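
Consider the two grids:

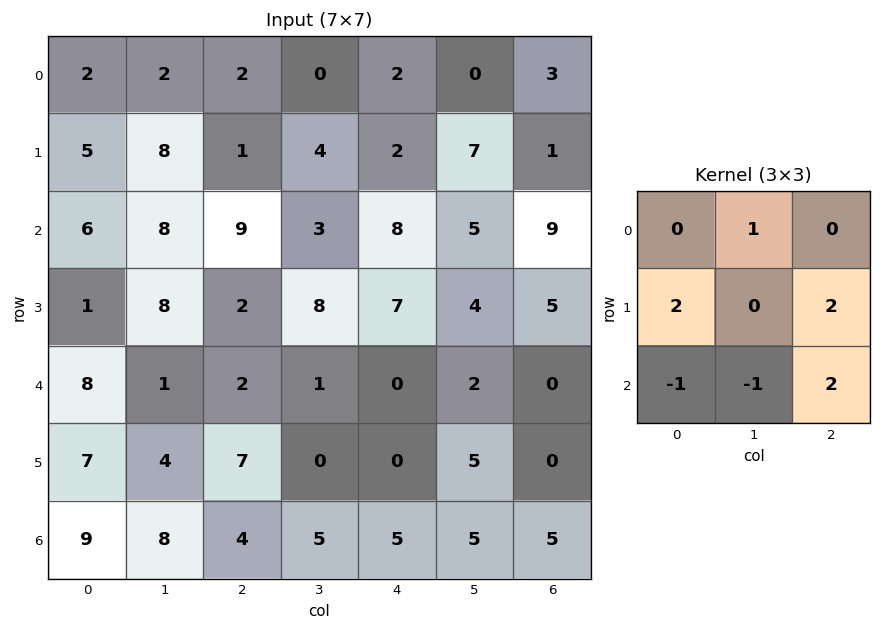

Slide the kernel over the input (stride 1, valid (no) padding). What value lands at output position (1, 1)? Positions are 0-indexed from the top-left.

The receptive field on the input at this output position is [8 1 4 / 8 9 3 / 8 2 8]. Elementwise product with the kernel and sum: 1·1 + 8·2 + 3·2 + 8·-1 + 2·-1 + 8·2.

29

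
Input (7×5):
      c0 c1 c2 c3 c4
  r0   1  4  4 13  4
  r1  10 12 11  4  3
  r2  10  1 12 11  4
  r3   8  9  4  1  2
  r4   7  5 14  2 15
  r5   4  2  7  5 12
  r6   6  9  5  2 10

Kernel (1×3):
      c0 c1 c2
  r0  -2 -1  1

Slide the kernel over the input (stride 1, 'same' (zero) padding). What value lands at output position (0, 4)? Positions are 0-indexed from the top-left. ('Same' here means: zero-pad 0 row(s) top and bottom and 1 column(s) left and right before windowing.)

The receptive field on the zero-padded input at this output position is [13 4 0]. Elementwise product with the kernel and sum: 13·-2 + 4·-1 + 0·1.

-30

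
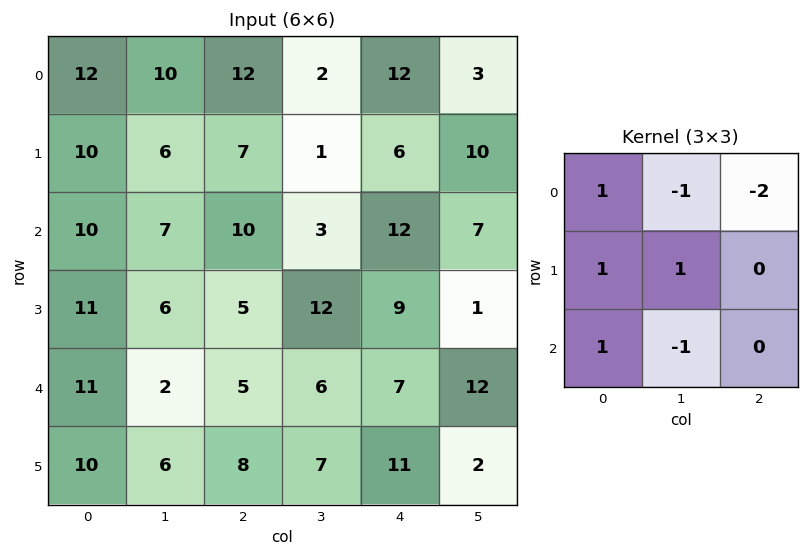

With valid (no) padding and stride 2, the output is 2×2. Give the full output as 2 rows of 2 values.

-3 1
9 -1

Output[0,0]: The receptive field on the input at this output position is [12 10 12 / 10 6 7 / 10 7 10]. Elementwise product with the kernel and sum: 12·1 + 10·-1 + 12·-2 + 10·1 + 6·1 + 10·1 + 7·-1.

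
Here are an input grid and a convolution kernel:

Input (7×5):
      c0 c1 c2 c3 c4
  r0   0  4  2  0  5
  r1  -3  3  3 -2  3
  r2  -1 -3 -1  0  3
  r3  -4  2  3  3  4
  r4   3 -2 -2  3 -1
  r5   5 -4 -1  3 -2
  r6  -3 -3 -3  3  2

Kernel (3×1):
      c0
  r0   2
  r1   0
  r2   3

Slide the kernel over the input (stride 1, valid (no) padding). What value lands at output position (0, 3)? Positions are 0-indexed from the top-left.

The receptive field on the input at this output position is [0 / -2 / 0]. Elementwise product with the kernel and sum: 0·2 + 0·3.

0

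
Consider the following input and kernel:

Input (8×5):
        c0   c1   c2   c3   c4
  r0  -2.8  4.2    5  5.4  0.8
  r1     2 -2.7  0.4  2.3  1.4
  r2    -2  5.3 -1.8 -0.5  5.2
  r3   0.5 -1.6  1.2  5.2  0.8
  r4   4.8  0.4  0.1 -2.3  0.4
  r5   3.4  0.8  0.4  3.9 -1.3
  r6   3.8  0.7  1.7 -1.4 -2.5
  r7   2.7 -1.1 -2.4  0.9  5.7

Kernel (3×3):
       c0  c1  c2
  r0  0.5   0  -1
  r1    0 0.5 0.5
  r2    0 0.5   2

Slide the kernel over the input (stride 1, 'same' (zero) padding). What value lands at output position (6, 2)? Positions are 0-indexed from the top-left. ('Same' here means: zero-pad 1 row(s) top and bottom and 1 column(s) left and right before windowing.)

-2.75

The receptive field on the zero-padded input at this output position is [0.8 0.4 3.9 / 0.7 1.7 -1.4 / -1.1 -2.4 0.9]. Elementwise product with the kernel and sum: 0.8·0.5 + 3.9·-1 + 1.7·0.5 + -1.4·0.5 + -2.4·0.5 + 0.9·2.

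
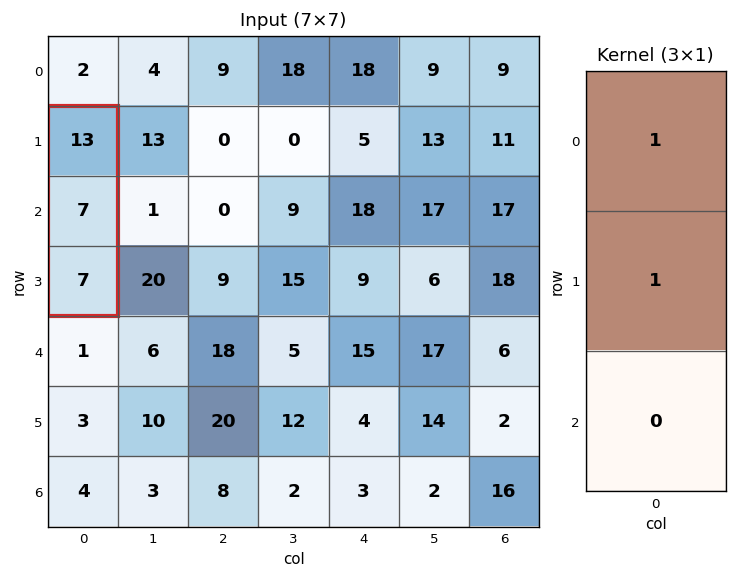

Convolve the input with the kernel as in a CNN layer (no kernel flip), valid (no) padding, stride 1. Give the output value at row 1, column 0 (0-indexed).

The receptive field on the input at this output position is [13 / 7 / 7]. Elementwise product with the kernel and sum: 13·1 + 7·1.

20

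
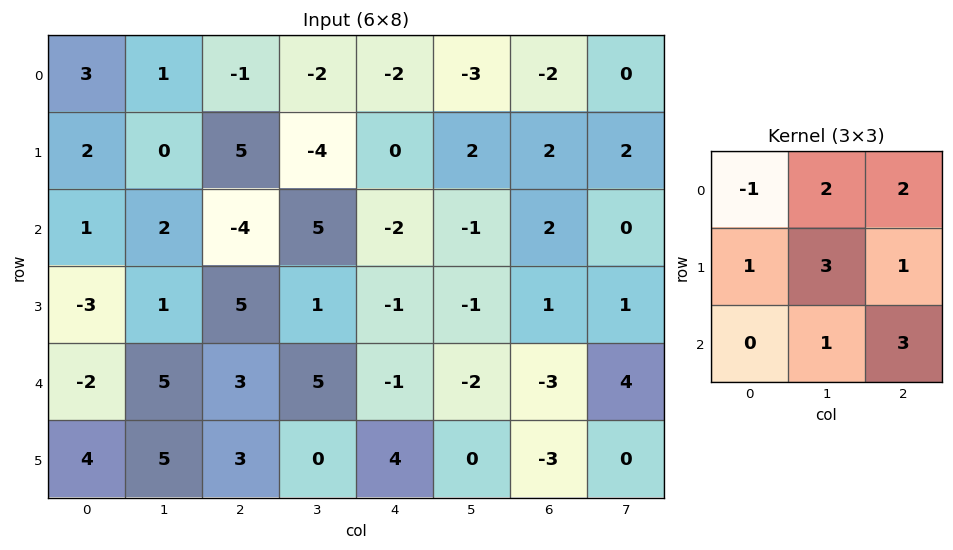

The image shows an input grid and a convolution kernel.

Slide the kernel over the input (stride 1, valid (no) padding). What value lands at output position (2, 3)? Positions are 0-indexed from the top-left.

-21

The receptive field on the input at this output position is [5 -2 -1 / 1 -1 -1 / 5 -1 -2]. Elementwise product with the kernel and sum: 5·-1 + -2·2 + -1·2 + 1·1 + -1·3 + -1·1 + -1·1 + -2·3.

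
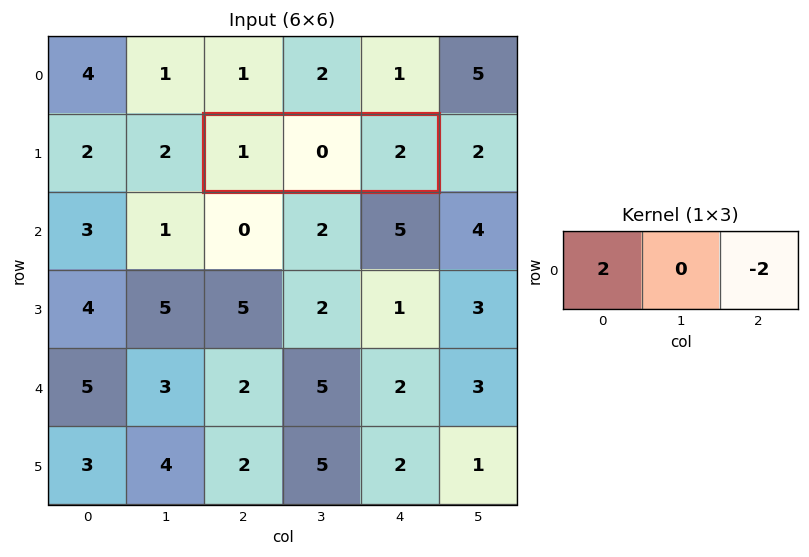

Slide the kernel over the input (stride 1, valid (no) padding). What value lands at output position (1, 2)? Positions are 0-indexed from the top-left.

The receptive field on the input at this output position is [1 0 2]. Elementwise product with the kernel and sum: 1·2 + 2·-2.

-2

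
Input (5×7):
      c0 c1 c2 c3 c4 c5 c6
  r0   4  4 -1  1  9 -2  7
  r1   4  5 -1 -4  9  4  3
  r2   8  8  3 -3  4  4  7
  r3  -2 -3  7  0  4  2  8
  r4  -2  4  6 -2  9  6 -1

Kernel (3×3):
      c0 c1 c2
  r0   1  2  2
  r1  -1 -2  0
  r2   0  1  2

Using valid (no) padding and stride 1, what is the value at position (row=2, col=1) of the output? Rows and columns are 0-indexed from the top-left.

The receptive field on the input at this output position is [8 3 -3 / -3 7 0 / 4 6 -2]. Elementwise product with the kernel and sum: 8·1 + 3·2 + -3·2 + -3·-1 + 7·-2 + 6·1 + -2·2.

-1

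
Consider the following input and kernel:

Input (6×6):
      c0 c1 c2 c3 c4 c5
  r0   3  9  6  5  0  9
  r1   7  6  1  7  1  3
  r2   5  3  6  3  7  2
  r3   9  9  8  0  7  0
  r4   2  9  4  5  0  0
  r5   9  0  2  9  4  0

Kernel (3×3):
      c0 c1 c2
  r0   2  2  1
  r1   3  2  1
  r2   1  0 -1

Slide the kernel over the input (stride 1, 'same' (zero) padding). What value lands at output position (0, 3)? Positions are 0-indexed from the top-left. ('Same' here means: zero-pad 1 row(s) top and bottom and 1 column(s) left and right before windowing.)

28

The receptive field on the zero-padded input at this output position is [0 0 0 / 6 5 0 / 1 7 1]. Elementwise product with the kernel and sum: 0·2 + 0·2 + 0·1 + 6·3 + 5·2 + 0·1 + 1·1 + 1·-1.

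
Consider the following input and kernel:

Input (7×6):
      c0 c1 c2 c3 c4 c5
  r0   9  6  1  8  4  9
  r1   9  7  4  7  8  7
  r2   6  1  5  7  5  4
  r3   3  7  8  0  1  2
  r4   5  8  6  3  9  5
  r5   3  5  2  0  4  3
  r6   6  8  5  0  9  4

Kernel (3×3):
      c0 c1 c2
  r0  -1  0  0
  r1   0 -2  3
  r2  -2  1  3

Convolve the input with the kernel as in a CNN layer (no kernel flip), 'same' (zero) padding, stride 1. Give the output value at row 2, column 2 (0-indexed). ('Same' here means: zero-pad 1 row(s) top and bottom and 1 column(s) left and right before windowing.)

The receptive field on the zero-padded input at this output position is [7 4 7 / 1 5 7 / 7 8 0]. Elementwise product with the kernel and sum: 7·-1 + 5·-2 + 7·3 + 7·-2 + 8·1 + 0·3.

-2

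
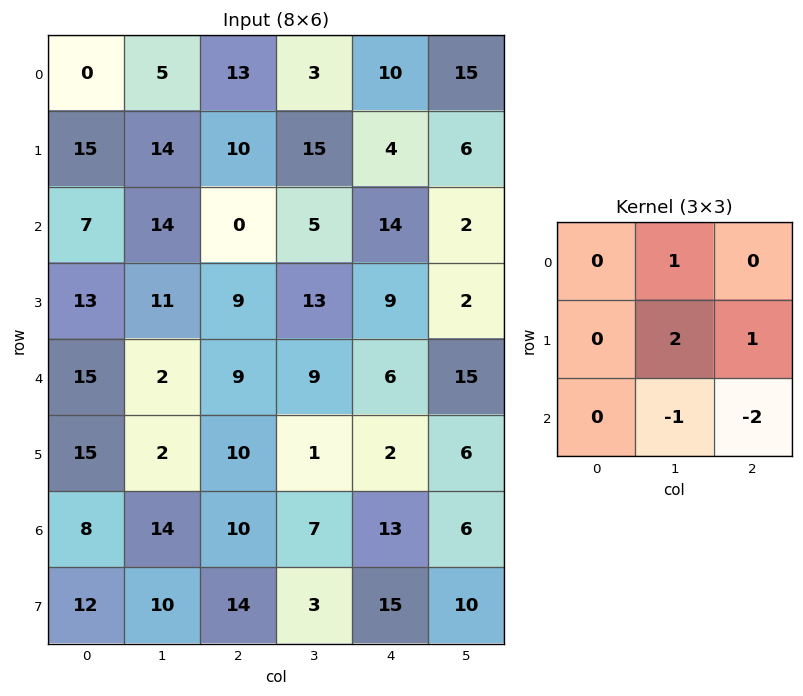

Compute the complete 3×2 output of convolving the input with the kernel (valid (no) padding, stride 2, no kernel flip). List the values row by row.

Output[0,0]: The receptive field on the input at this output position is [0 5 13 / 15 14 10 / 7 14 0]. Elementwise product with the kernel and sum: 5·1 + 14·2 + 10·1 + 14·-1 + 0·-2.
Output[0,1]: The receptive field on the input at this output position is [13 3 10 / 10 15 4 / 0 5 14]. Elementwise product with the kernel and sum: 3·1 + 15·2 + 4·1 + 5·-1 + 14·-2.

29 4
25 19
-18 -20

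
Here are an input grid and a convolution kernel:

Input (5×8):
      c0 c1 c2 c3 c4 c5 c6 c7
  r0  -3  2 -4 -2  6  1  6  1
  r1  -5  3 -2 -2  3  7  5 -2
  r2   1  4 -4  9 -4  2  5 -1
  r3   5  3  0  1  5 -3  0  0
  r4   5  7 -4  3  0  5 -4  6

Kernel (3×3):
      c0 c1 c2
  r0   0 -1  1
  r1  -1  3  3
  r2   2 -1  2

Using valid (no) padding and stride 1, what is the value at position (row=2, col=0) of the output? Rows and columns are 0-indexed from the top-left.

The receptive field on the input at this output position is [1 4 -4 / 5 3 0 / 5 7 -4]. Elementwise product with the kernel and sum: 4·-1 + -4·1 + 5·-1 + 3·3 + 0·3 + 5·2 + 7·-1 + -4·2.

-9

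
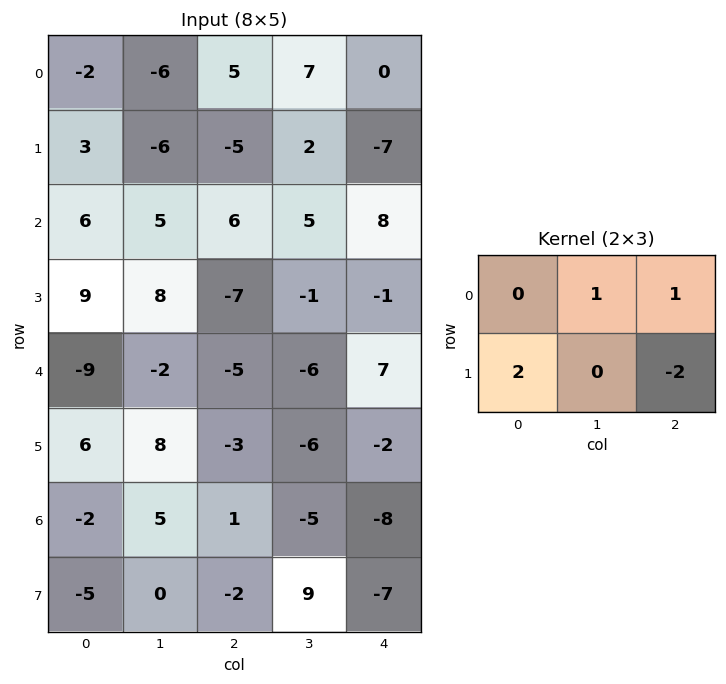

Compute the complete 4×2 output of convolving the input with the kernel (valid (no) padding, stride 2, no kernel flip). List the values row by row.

15 11
43 1
11 -1
0 -3

Output[0,0]: The receptive field on the input at this output position is [-2 -6 5 / 3 -6 -5]. Elementwise product with the kernel and sum: -6·1 + 5·1 + 3·2 + -5·-2.
Output[0,1]: The receptive field on the input at this output position is [5 7 0 / -5 2 -7]. Elementwise product with the kernel and sum: 7·1 + 0·1 + -5·2 + -7·-2.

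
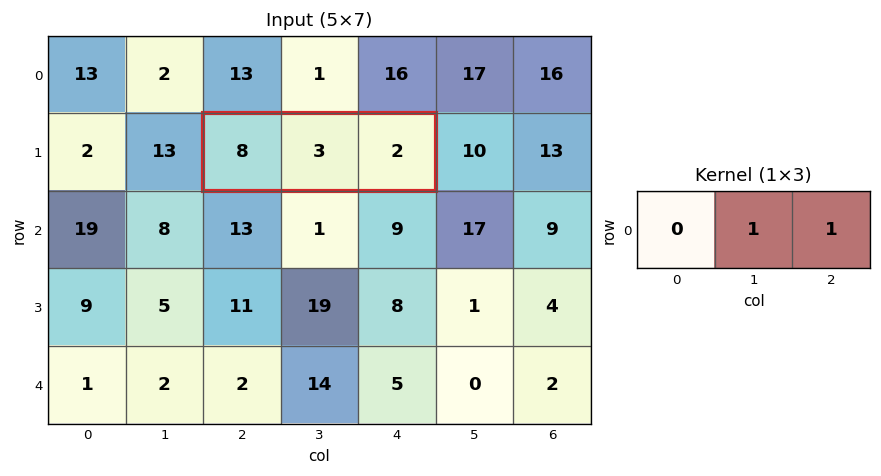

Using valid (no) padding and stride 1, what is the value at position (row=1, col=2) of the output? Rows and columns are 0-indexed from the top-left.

5

The receptive field on the input at this output position is [8 3 2]. Elementwise product with the kernel and sum: 3·1 + 2·1.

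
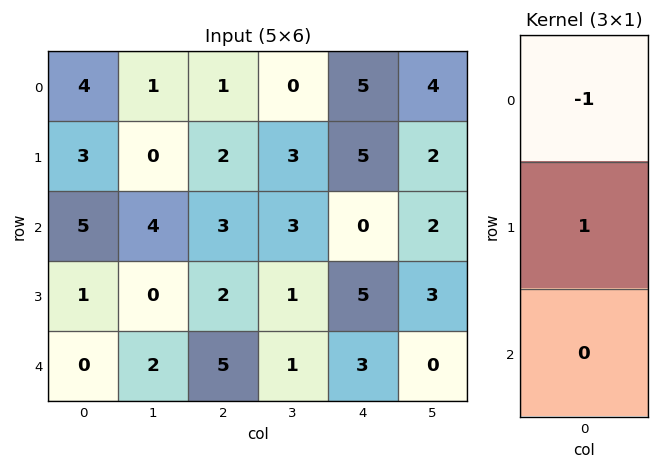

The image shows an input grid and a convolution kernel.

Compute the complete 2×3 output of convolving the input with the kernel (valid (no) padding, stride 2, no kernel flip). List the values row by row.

-1 1 0
-4 -1 5

Output[0,0]: The receptive field on the input at this output position is [4 / 3 / 5]. Elementwise product with the kernel and sum: 4·-1 + 3·1.
Output[0,1]: The receptive field on the input at this output position is [1 / 2 / 3]. Elementwise product with the kernel and sum: 1·-1 + 2·1.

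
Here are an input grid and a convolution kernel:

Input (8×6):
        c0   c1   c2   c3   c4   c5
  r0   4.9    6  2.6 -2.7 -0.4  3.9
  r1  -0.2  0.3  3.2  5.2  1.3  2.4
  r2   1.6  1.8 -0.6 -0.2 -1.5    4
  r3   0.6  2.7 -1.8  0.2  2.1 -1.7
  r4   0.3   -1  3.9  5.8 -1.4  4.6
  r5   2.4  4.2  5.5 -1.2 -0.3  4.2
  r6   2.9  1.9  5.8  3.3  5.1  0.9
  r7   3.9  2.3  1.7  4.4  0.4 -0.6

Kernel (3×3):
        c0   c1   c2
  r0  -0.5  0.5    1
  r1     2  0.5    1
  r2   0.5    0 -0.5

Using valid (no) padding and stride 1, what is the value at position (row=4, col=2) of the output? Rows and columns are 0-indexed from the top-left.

10

The receptive field on the input at this output position is [3.9 5.8 -1.4 / 5.5 -1.2 -0.3 / 5.8 3.3 5.1]. Elementwise product with the kernel and sum: 3.9·-0.5 + 5.8·0.5 + -1.4·1 + 5.5·2 + -1.2·0.5 + -0.3·1 + 5.8·0.5 + 5.1·-0.5.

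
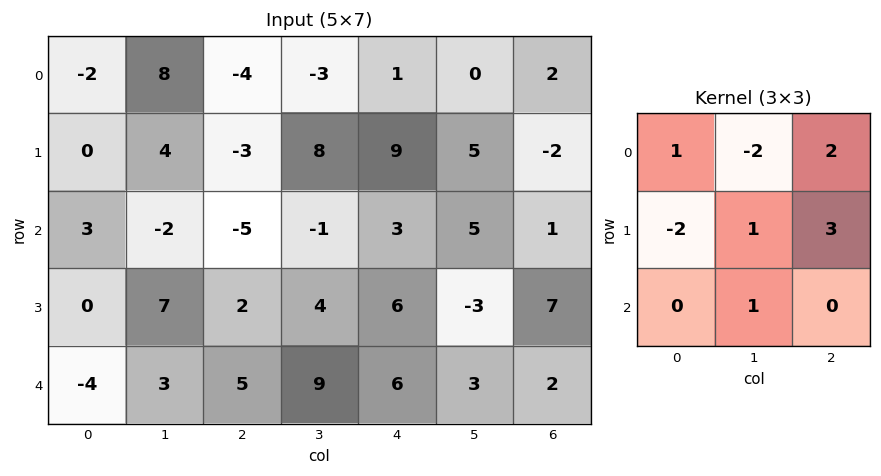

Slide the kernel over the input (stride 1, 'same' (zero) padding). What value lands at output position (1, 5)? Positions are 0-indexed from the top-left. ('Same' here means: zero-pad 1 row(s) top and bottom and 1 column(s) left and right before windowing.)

-9

The receptive field on the zero-padded input at this output position is [1 0 2 / 9 5 -2 / 3 5 1]. Elementwise product with the kernel and sum: 1·1 + 0·-2 + 2·2 + 9·-2 + 5·1 + -2·3 + 5·1.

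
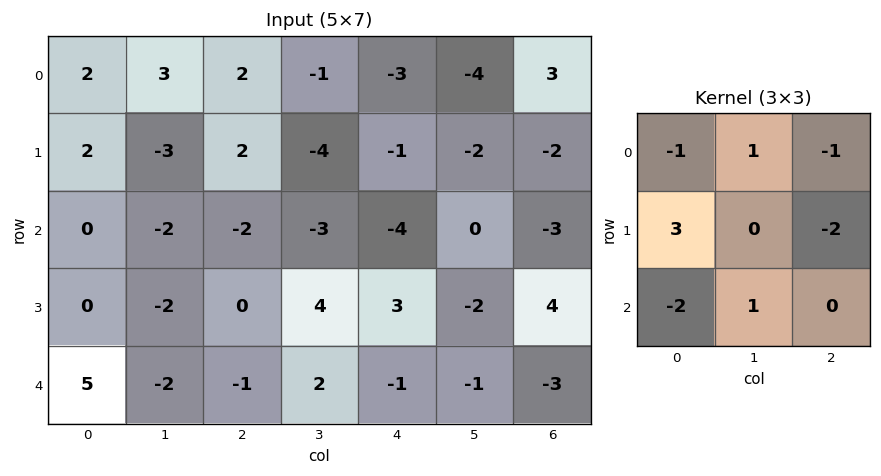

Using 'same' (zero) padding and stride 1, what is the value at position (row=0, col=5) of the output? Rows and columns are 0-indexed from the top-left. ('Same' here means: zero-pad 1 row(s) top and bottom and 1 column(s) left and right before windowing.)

-15

The receptive field on the zero-padded input at this output position is [0 0 0 / -3 -4 3 / -1 -2 -2]. Elementwise product with the kernel and sum: 0·-1 + 0·1 + 0·-1 + -3·3 + 3·-2 + -1·-2 + -2·1.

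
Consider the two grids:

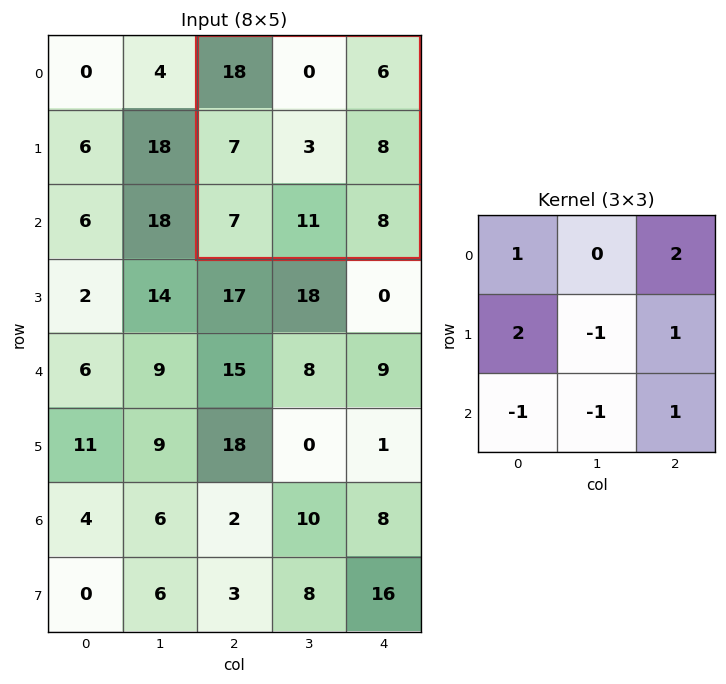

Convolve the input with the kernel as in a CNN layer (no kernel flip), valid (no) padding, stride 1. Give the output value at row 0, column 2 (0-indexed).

39

The receptive field on the input at this output position is [18 0 6 / 7 3 8 / 7 11 8]. Elementwise product with the kernel and sum: 18·1 + 6·2 + 7·2 + 3·-1 + 8·1 + 7·-1 + 11·-1 + 8·1.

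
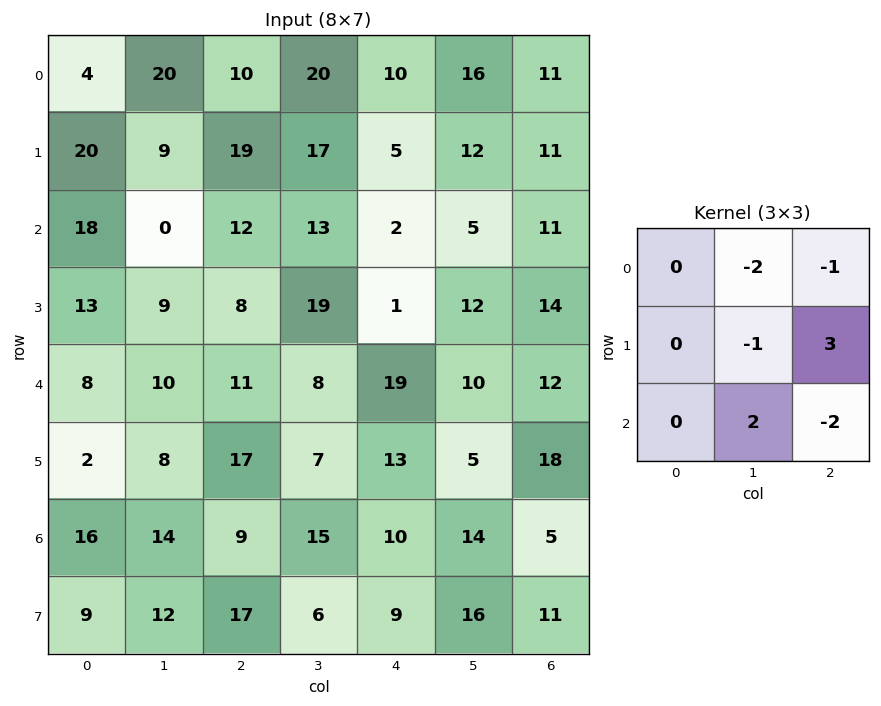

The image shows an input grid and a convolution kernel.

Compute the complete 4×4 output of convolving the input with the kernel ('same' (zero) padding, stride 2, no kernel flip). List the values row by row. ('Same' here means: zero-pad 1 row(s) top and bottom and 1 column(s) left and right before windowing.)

Output[0,0]: The receptive field on the zero-padded input at this output position is [0 0 0 / 0 4 20 / 0 20 9]. Elementwise product with the kernel and sum: 0·-2 + 0·-1 + 4·-1 + 20·3 + 20·2 + 9·-2.

78 54 24 11
-59 -50 -31 -5
-25 -2 13 -4
8 17 -13 -19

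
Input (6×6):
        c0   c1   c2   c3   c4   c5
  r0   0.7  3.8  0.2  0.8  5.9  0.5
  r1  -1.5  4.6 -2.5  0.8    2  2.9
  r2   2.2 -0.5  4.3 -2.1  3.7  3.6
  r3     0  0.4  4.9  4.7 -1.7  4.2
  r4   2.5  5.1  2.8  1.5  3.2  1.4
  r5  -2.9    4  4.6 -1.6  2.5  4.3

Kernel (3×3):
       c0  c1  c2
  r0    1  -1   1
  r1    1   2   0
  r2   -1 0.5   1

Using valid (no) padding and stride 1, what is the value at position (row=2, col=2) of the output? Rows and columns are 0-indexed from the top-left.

The receptive field on the input at this output position is [4.3 -2.1 3.7 / 4.9 4.7 -1.7 / 2.8 1.5 3.2]. Elementwise product with the kernel and sum: 4.3·1 + -2.1·-1 + 3.7·1 + 4.9·1 + 4.7·2 + 2.8·-1 + 1.5·0.5 + 3.2·1.

25.55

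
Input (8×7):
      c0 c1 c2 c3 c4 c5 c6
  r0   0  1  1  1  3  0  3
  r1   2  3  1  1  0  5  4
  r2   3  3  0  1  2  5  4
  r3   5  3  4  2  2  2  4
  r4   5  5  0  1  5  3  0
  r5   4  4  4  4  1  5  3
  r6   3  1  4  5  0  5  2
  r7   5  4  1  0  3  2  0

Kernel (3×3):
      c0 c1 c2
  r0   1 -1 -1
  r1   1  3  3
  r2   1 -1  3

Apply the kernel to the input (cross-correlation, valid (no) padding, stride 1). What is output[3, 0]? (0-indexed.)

30

The receptive field on the input at this output position is [5 3 4 / 5 5 0 / 4 4 4]. Elementwise product with the kernel and sum: 5·1 + 3·-1 + 4·-1 + 5·1 + 5·3 + 0·3 + 4·1 + 4·-1 + 4·3.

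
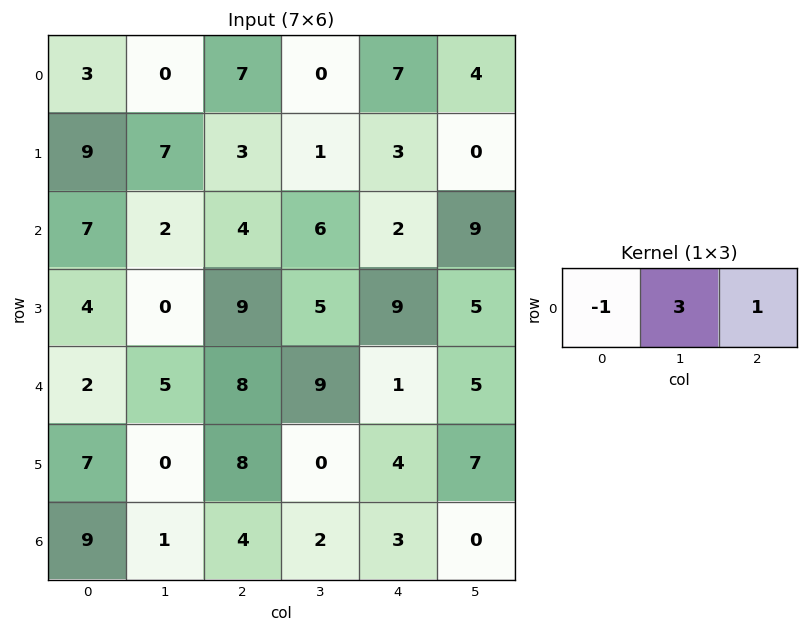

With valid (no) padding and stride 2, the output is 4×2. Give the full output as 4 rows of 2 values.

Output[0,0]: The receptive field on the input at this output position is [3 0 7]. Elementwise product with the kernel and sum: 3·-1 + 0·3 + 7·1.

4 0
3 16
21 20
-2 5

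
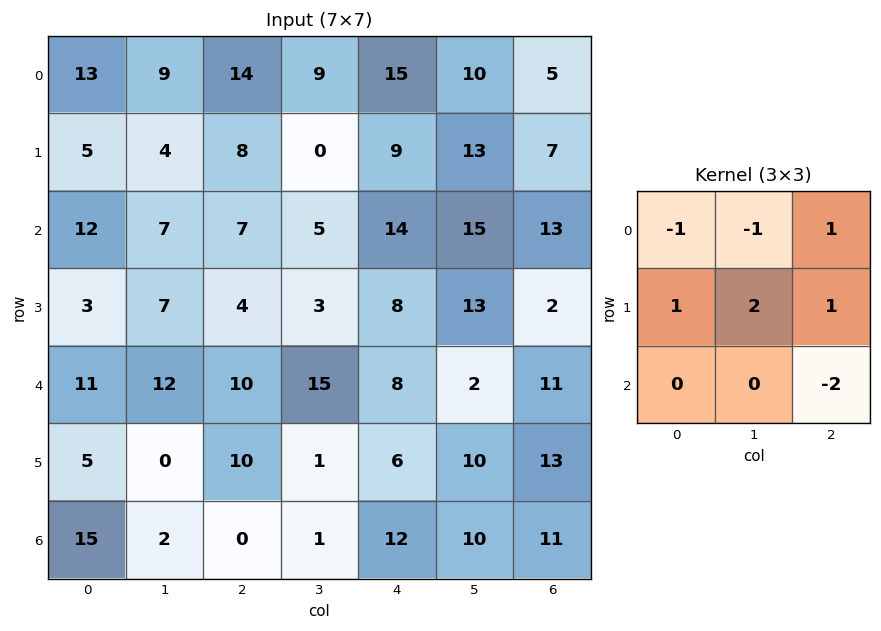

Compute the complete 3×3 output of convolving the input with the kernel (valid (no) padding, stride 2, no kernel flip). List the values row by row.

Output[0,0]: The receptive field on the input at this output position is [13 9 14 / 5 4 8 / 12 7 7]. Elementwise product with the kernel and sum: 13·-1 + 9·-1 + 14·1 + 5·1 + 4·2 + 8·1 + 7·-2.
Output[0,1]: The receptive field on the input at this output position is [14 9 15 / 8 0 9 / 7 5 14]. Elementwise product with the kernel and sum: 14·-1 + 9·-1 + 15·1 + 8·1 + 0·2 + 9·1 + 14·-2.

-1 -19 -4
-11 4 -2
2 -23 18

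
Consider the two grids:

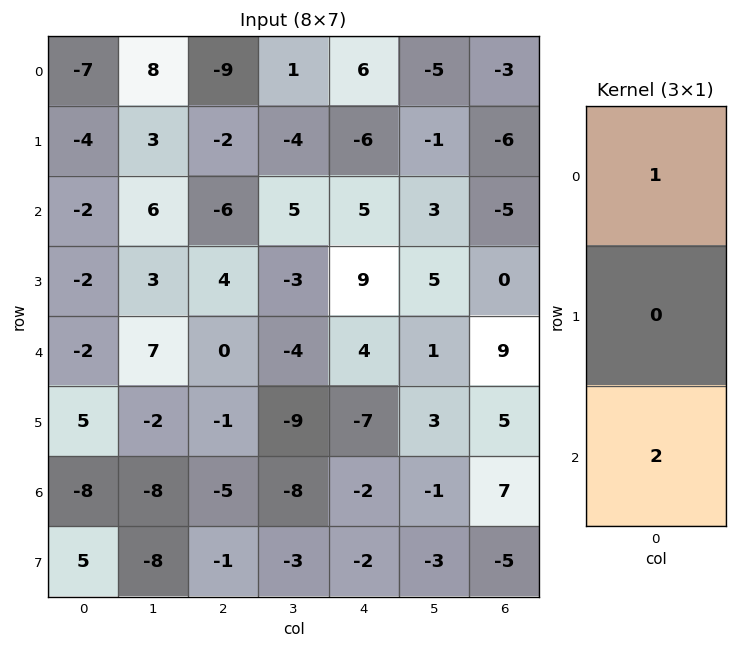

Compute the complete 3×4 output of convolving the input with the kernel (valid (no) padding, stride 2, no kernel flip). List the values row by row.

Output[0,0]: The receptive field on the input at this output position is [-7 / -4 / -2]. Elementwise product with the kernel and sum: -7·1 + -2·2.
Output[0,1]: The receptive field on the input at this output position is [-9 / -2 / -6]. Elementwise product with the kernel and sum: -9·1 + -6·2.

-11 -21 16 -13
-6 -6 13 13
-18 -10 0 23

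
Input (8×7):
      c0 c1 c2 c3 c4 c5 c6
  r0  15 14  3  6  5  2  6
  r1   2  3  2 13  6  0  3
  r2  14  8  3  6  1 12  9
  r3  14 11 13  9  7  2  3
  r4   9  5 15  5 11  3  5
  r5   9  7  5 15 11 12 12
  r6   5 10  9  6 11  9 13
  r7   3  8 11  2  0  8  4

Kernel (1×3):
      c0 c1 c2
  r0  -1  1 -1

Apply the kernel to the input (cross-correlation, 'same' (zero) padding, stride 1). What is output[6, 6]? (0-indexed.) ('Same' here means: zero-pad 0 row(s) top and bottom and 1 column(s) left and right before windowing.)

The receptive field on the zero-padded input at this output position is [9 13 0]. Elementwise product with the kernel and sum: 9·-1 + 13·1 + 0·-1.

4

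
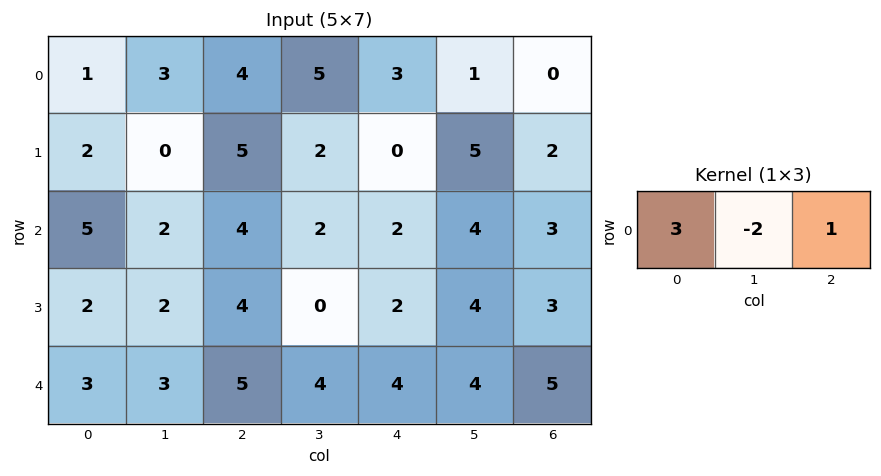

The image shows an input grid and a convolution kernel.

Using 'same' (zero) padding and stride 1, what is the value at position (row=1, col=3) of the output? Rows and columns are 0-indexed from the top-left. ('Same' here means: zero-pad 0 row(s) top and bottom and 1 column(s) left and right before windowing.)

The receptive field on the zero-padded input at this output position is [5 2 0]. Elementwise product with the kernel and sum: 5·3 + 2·-2 + 0·1.

11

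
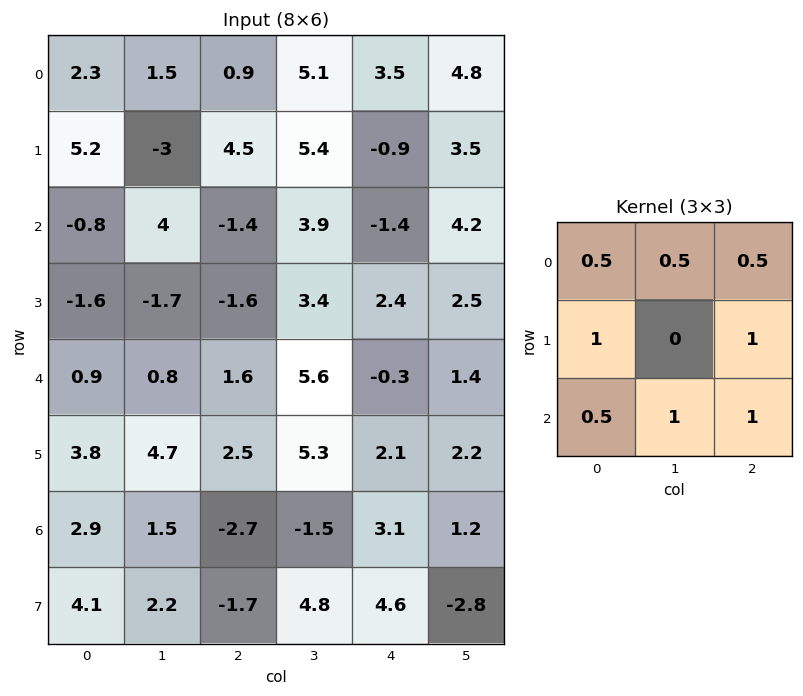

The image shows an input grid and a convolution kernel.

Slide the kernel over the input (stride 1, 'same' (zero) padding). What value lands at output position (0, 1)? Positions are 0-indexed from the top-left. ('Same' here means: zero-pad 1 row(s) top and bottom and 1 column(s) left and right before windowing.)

7.3

The receptive field on the zero-padded input at this output position is [0 0 0 / 2.3 1.5 0.9 / 5.2 -3 4.5]. Elementwise product with the kernel and sum: 0·0.5 + 0·0.5 + 0·0.5 + 2.3·1 + 0.9·1 + 5.2·0.5 + -3·1 + 4.5·1.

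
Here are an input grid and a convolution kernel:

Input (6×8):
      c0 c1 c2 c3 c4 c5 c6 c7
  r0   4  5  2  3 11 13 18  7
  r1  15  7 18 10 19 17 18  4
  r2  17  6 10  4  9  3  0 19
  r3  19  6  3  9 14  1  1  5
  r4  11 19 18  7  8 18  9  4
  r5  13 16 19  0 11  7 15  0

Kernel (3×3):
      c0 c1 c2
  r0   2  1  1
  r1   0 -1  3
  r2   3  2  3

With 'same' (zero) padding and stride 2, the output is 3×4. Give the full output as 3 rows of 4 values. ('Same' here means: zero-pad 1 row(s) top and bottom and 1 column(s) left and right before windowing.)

Output[0,0]: The receptive field on the zero-padded input at this output position is [0 0 0 / 0 4 5 / 0 15 7]. Elementwise product with the kernel and sum: 0·2 + 0·1 + 0·1 + 4·-1 + 5·3 + 0·3 + 15·2 + 7·3.
Output[0,1]: The receptive field on the zero-padded input at this output position is [0 0 0 / 5 2 3 / 7 18 10]. Elementwise product with the kernel and sum: 0·2 + 0·1 + 0·1 + 2·-1 + 3·3 + 7·3 + 18·2 + 10·3.

62 94 147 102
79 95 114 133
145 113 122 62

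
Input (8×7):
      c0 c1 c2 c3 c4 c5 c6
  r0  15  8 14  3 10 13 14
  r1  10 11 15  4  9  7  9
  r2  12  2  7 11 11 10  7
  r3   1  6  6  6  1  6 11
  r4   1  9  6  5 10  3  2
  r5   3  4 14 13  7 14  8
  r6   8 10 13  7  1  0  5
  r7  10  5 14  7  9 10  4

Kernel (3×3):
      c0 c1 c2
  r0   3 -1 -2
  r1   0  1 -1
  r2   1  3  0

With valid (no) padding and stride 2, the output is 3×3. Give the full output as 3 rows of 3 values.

Output[0,0]: The receptive field on the input at this output position is [15 8 14 / 10 11 15 / 12 2 7]. Elementwise product with the kernel and sum: 15·3 + 8·-1 + 14·-2 + 11·1 + 15·-1 + 12·1 + 2·3.
Output[0,1]: The receptive field on the input at this output position is [14 3 10 / 15 4 9 / 7 11 11]. Elementwise product with the kernel and sum: 14·3 + 3·-1 + 10·-2 + 4·1 + 9·-1 + 7·1 + 11·3.

23 54 28
48 14 23
10 33 30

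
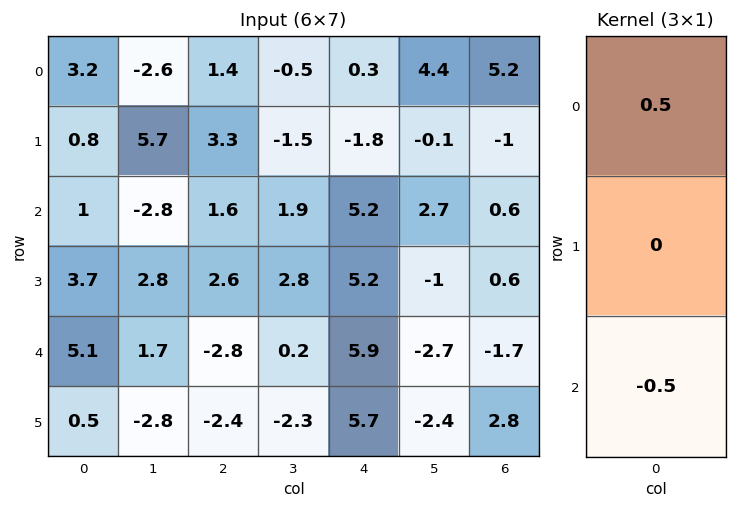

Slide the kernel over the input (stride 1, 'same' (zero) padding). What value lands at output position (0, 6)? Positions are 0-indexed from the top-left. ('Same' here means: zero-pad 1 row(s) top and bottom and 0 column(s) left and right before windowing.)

The receptive field on the zero-padded input at this output position is [0 / 5.2 / -1]. Elementwise product with the kernel and sum: 0·0.5 + -1·-0.5.

0.5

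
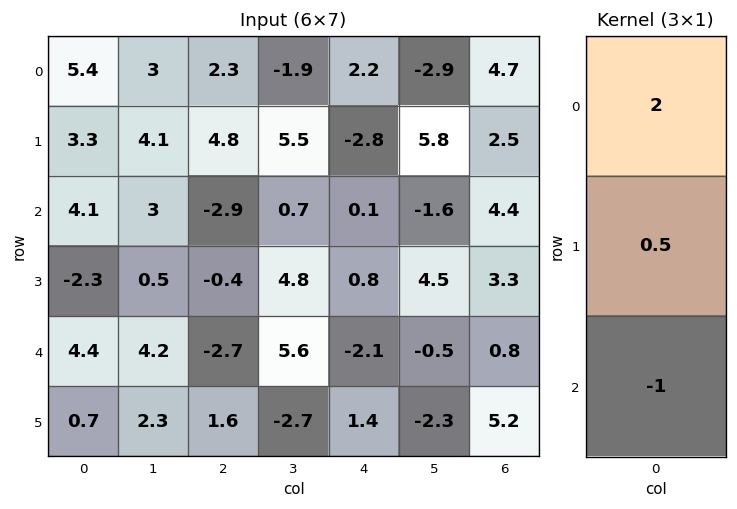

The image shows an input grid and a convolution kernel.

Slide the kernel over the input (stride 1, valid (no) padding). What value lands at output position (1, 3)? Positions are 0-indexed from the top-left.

6.55

The receptive field on the input at this output position is [5.5 / 0.7 / 4.8]. Elementwise product with the kernel and sum: 5.5·2 + 0.7·0.5 + 4.8·-1.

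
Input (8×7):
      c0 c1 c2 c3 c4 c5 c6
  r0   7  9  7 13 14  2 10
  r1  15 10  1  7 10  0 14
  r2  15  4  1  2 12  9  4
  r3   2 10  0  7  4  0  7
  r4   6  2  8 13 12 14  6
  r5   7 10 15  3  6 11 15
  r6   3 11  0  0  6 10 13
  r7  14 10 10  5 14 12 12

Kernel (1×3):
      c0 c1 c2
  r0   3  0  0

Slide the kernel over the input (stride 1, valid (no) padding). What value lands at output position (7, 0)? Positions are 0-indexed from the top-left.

The receptive field on the input at this output position is [14 10 10]. Elementwise product with the kernel and sum: 14·3.

42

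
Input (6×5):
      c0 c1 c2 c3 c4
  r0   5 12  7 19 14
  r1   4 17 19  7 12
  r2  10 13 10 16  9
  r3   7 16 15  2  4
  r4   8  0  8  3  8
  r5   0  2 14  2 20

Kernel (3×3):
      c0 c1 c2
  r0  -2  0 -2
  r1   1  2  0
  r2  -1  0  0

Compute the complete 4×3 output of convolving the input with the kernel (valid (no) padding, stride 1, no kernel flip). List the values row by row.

Output[0,0]: The receptive field on the input at this output position is [5 12 7 / 4 17 19 / 10 13 10]. Elementwise product with the kernel and sum: 5·-2 + 7·-2 + 4·1 + 17·2 + 10·-1.

4 -20 -19
-17 -31 -35
-9 -12 -27
-36 -22 -38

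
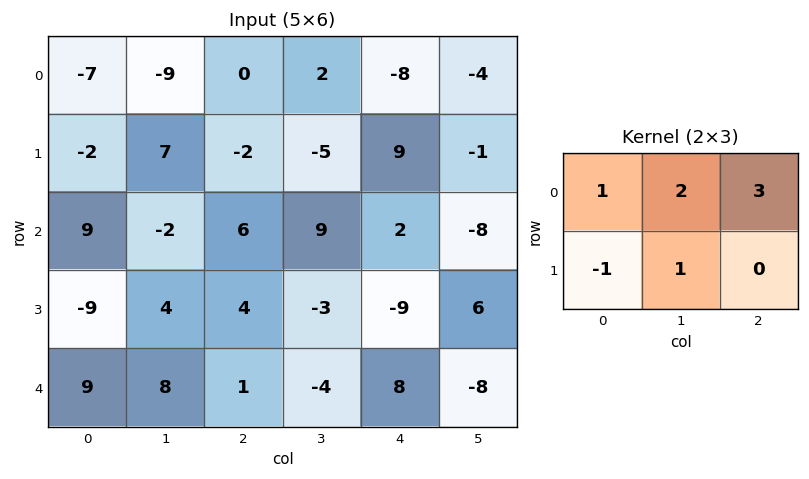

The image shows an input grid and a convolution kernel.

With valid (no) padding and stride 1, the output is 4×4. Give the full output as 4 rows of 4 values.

-16 -12 -23 -12
-5 -4 18 3
36 37 23 -17
10 -4 -34 9

Output[0,0]: The receptive field on the input at this output position is [-7 -9 0 / -2 7 -2]. Elementwise product with the kernel and sum: -7·1 + -9·2 + 0·3 + -2·-1 + 7·1.
Output[0,1]: The receptive field on the input at this output position is [-9 0 2 / 7 -2 -5]. Elementwise product with the kernel and sum: -9·1 + 0·2 + 2·3 + 7·-1 + -2·1.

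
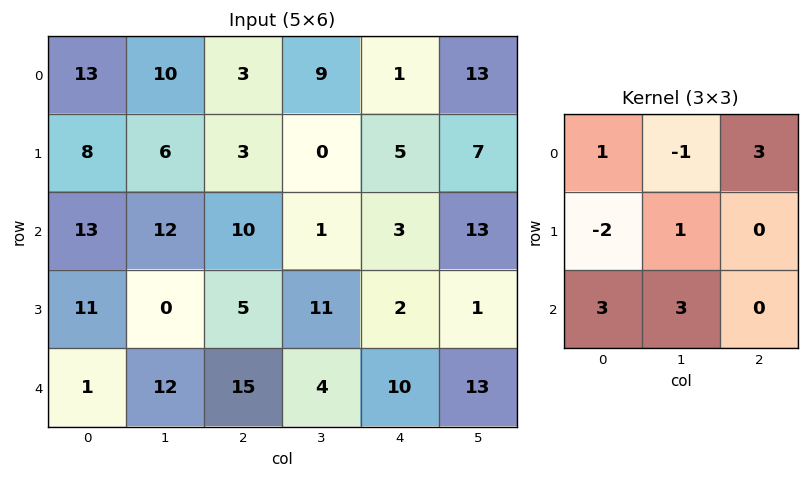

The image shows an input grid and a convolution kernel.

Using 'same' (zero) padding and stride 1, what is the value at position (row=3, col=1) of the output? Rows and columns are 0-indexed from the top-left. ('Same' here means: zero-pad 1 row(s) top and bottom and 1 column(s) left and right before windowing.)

The receptive field on the zero-padded input at this output position is [13 12 10 / 11 0 5 / 1 12 15]. Elementwise product with the kernel and sum: 13·1 + 12·-1 + 10·3 + 11·-2 + 0·1 + 1·3 + 12·3.

48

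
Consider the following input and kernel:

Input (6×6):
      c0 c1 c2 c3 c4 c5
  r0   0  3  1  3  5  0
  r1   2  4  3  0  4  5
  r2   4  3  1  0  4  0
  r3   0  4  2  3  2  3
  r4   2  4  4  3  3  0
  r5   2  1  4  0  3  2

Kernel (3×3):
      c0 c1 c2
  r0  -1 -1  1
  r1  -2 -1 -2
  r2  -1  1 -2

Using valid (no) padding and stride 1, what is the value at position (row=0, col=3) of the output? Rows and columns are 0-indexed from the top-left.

The receptive field on the input at this output position is [3 5 0 / 0 4 5 / 0 4 0]. Elementwise product with the kernel and sum: 3·-1 + 5·-1 + 0·1 + 0·-2 + 4·-1 + 5·-2 + 0·-1 + 4·1 + 0·-2.

-18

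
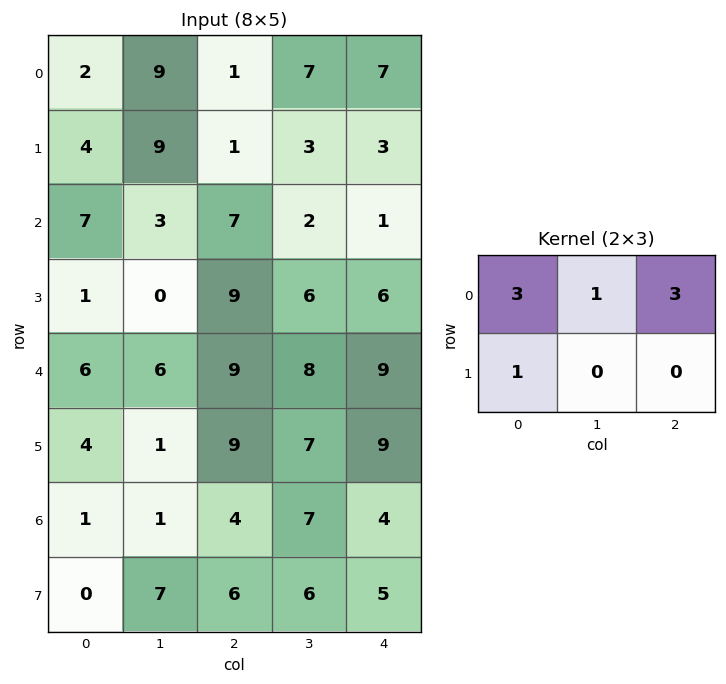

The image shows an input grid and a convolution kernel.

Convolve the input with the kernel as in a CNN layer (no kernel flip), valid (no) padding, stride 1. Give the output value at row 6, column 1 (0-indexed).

The receptive field on the input at this output position is [1 4 7 / 7 6 6]. Elementwise product with the kernel and sum: 1·3 + 4·1 + 7·3 + 7·1.

35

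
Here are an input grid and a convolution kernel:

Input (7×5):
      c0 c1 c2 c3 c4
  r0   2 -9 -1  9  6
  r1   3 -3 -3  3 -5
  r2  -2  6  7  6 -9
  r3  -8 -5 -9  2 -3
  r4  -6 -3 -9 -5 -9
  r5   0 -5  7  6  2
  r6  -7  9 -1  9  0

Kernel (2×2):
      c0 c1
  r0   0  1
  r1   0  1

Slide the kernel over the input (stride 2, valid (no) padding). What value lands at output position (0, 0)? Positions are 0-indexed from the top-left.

-12

The receptive field on the input at this output position is [2 -9 / 3 -3]. Elementwise product with the kernel and sum: -9·1 + -3·1.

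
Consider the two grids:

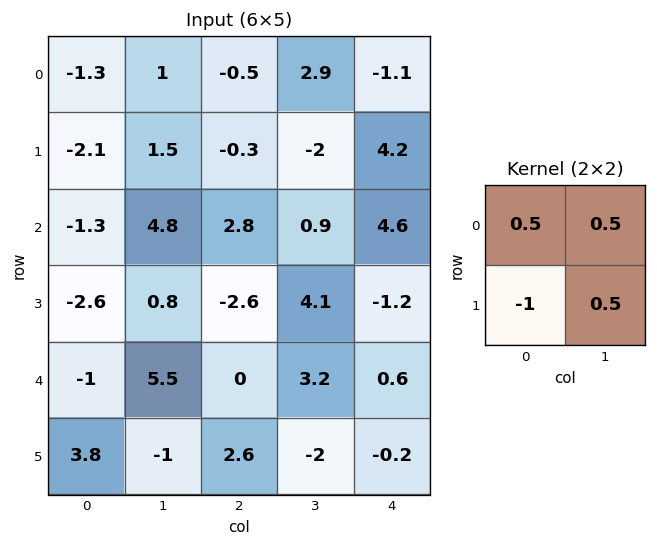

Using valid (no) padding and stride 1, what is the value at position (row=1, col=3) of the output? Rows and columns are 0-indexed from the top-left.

The receptive field on the input at this output position is [-2 4.2 / 0.9 4.6]. Elementwise product with the kernel and sum: -2·0.5 + 4.2·0.5 + 0.9·-1 + 4.6·0.5.

2.5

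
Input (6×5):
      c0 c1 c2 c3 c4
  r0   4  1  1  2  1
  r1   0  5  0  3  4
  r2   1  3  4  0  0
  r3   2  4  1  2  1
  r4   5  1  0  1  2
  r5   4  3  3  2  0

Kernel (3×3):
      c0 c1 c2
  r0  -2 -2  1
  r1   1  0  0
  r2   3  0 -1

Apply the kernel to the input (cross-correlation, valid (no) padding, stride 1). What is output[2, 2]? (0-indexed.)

The receptive field on the input at this output position is [4 0 0 / 1 2 1 / 0 1 2]. Elementwise product with the kernel and sum: 4·-2 + 0·-2 + 0·1 + 1·1 + 0·3 + 2·-1.

-9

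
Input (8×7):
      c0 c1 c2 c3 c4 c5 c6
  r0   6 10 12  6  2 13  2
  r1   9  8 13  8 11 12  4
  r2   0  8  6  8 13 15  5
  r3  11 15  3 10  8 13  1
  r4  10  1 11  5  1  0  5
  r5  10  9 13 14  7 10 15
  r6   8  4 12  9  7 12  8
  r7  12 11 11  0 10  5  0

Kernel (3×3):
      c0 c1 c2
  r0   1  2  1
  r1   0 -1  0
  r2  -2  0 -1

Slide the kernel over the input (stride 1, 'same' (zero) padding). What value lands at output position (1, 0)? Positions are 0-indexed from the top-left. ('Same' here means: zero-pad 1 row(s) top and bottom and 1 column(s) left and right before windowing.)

The receptive field on the zero-padded input at this output position is [0 6 10 / 0 9 8 / 0 0 8]. Elementwise product with the kernel and sum: 0·1 + 6·2 + 10·1 + 9·-1 + 0·-2 + 8·-1.

5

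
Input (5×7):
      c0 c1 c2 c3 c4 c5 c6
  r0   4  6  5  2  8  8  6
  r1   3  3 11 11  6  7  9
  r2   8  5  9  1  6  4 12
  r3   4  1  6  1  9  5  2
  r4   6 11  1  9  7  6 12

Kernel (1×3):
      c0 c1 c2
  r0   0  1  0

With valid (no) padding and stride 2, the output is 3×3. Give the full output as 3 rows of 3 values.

Output[0,0]: The receptive field on the input at this output position is [4 6 5]. Elementwise product with the kernel and sum: 6·1.

6 2 8
5 1 4
11 9 6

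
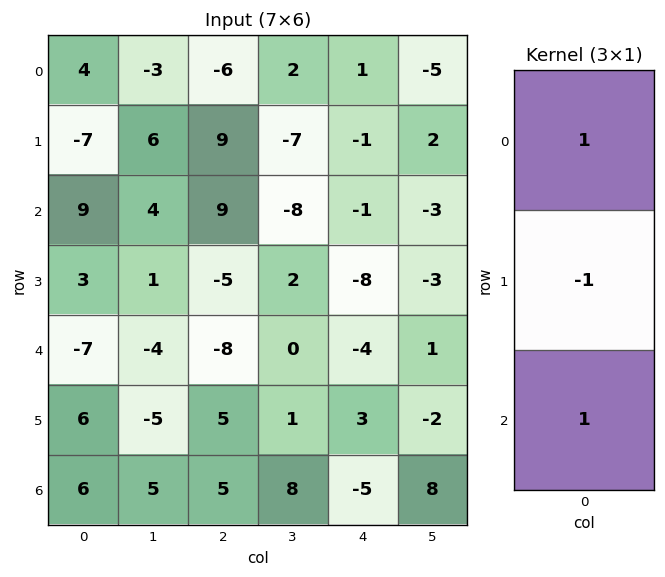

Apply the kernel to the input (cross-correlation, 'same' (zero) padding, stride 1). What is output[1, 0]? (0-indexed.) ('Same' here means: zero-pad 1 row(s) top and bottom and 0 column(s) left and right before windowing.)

The receptive field on the zero-padded input at this output position is [4 / -7 / 9]. Elementwise product with the kernel and sum: 4·1 + -7·-1 + 9·1.

20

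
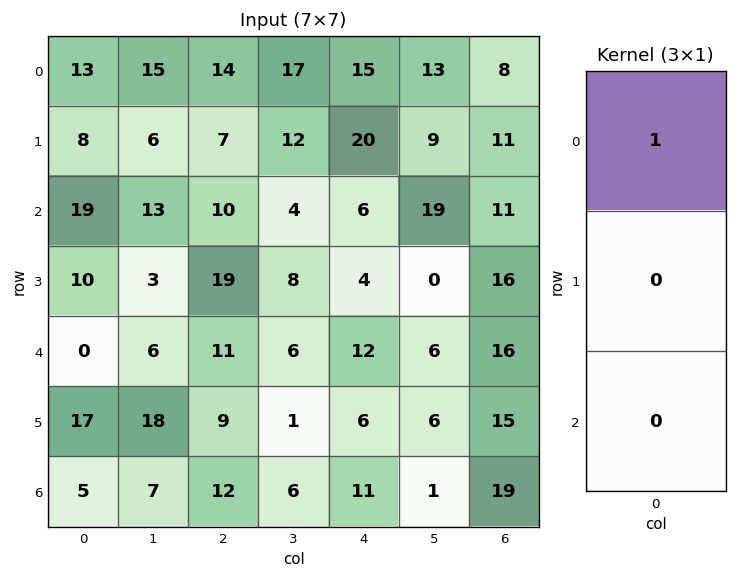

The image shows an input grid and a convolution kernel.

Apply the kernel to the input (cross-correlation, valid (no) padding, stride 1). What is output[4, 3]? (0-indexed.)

6

The receptive field on the input at this output position is [6 / 1 / 6]. Elementwise product with the kernel and sum: 6·1.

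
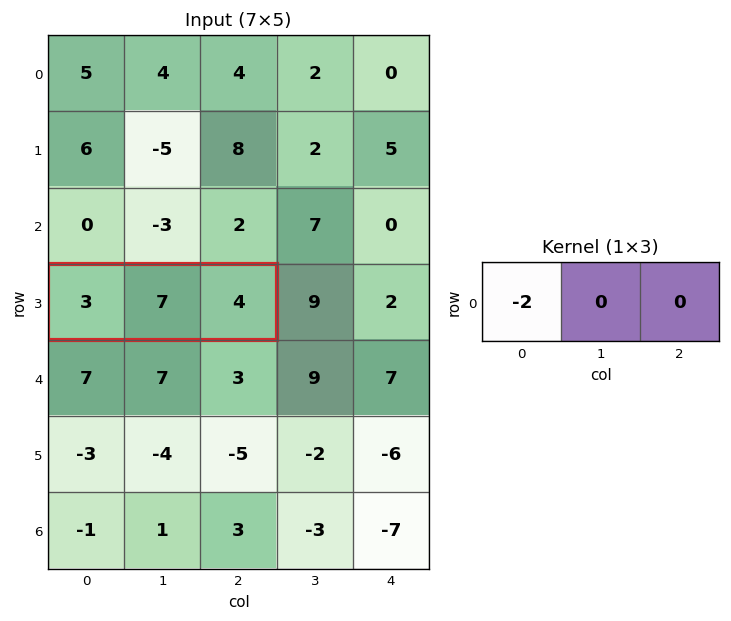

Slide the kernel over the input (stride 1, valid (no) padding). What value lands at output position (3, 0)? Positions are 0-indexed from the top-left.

-6

The receptive field on the input at this output position is [3 7 4]. Elementwise product with the kernel and sum: 3·-2.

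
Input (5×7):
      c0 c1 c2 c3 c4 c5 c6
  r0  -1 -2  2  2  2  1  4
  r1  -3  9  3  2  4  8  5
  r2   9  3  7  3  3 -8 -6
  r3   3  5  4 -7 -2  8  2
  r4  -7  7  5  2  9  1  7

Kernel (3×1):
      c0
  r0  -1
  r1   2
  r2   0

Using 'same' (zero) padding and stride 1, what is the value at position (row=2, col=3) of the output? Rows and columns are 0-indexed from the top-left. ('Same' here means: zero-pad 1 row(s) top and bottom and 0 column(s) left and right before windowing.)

4

The receptive field on the zero-padded input at this output position is [2 / 3 / -7]. Elementwise product with the kernel and sum: 2·-1 + 3·2.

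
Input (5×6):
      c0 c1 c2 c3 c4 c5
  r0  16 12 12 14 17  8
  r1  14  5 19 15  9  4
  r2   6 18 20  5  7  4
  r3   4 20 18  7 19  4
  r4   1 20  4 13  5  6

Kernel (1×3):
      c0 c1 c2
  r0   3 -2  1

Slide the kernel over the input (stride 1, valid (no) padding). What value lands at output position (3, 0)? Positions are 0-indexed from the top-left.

The receptive field on the input at this output position is [4 20 18]. Elementwise product with the kernel and sum: 4·3 + 20·-2 + 18·1.

-10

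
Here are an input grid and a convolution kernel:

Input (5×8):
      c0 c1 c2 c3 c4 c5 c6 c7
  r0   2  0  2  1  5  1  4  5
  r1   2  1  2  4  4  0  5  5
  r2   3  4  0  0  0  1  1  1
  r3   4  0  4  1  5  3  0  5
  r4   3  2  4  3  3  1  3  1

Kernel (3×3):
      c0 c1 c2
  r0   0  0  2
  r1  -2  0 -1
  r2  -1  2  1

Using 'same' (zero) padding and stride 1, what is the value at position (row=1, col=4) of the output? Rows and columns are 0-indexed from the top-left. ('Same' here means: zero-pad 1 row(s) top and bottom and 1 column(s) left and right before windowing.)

-5

The receptive field on the zero-padded input at this output position is [1 5 1 / 4 4 0 / 0 0 1]. Elementwise product with the kernel and sum: 1·2 + 4·-2 + 0·-1 + 0·-1 + 0·2 + 1·1.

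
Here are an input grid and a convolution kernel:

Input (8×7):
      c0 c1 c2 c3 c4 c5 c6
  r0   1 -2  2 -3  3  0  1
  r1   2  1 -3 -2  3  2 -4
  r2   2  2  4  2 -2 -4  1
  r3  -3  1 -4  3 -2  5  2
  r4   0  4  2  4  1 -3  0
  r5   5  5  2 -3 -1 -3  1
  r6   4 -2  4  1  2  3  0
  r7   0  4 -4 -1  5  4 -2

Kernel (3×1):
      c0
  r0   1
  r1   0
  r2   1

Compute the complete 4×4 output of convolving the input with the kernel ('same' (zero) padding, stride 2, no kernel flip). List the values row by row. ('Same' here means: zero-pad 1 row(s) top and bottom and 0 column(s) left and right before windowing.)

Output[0,0]: The receptive field on the zero-padded input at this output position is [0 / 1 / 2]. Elementwise product with the kernel and sum: 0·1 + 2·1.

2 -3 3 -4
-1 -7 1 -2
2 -2 -3 3
5 -2 4 -1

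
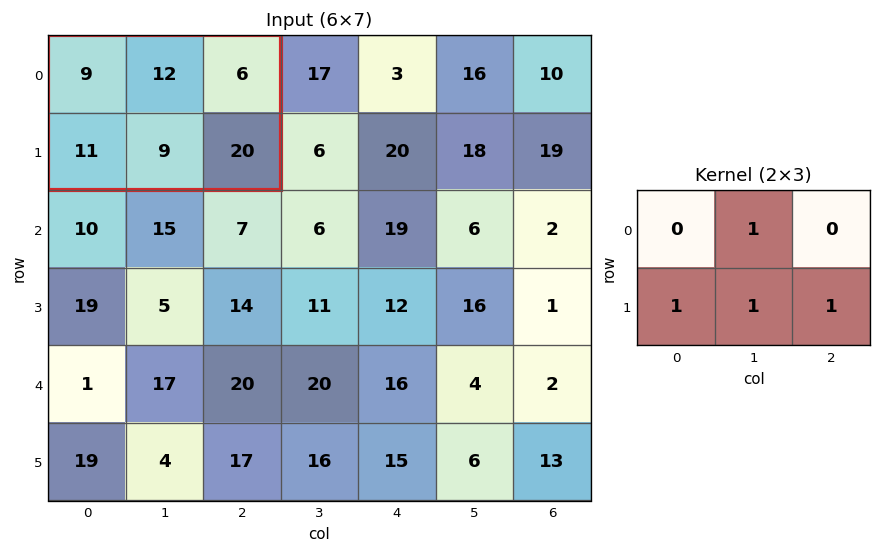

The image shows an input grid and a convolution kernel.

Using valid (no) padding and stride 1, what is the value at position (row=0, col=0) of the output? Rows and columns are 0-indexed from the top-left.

The receptive field on the input at this output position is [9 12 6 / 11 9 20]. Elementwise product with the kernel and sum: 12·1 + 11·1 + 9·1 + 20·1.

52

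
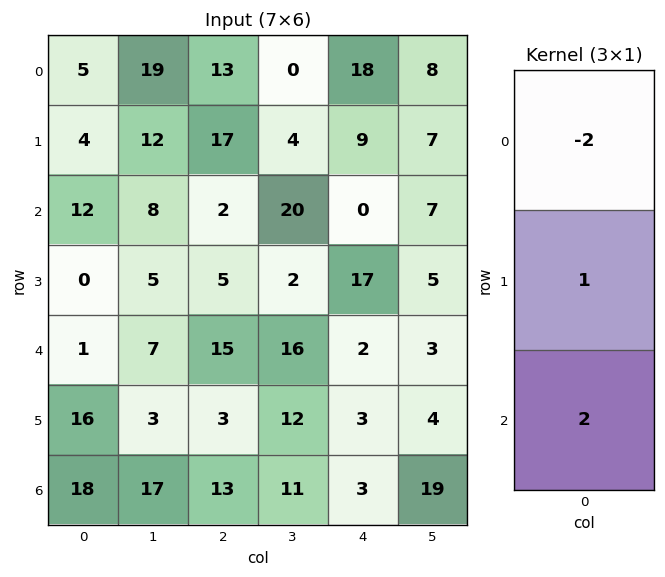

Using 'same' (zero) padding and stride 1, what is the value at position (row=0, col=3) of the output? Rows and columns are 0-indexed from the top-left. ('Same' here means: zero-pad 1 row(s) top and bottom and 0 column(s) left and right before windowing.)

The receptive field on the zero-padded input at this output position is [0 / 0 / 4]. Elementwise product with the kernel and sum: 0·-2 + 0·1 + 4·2.

8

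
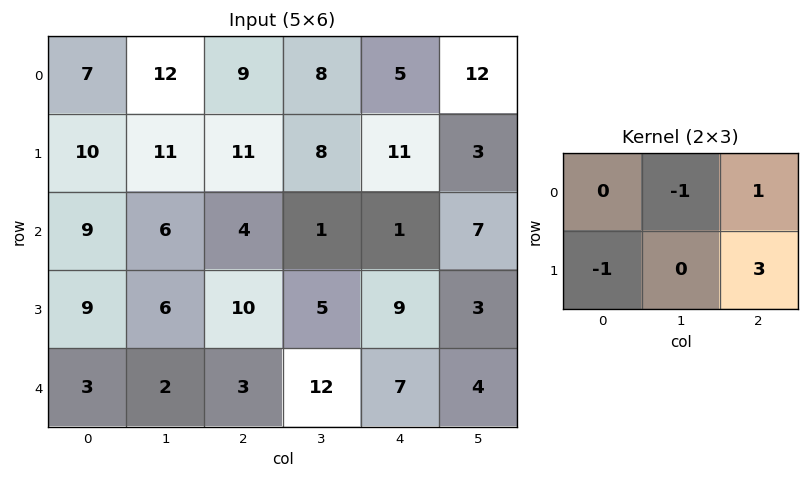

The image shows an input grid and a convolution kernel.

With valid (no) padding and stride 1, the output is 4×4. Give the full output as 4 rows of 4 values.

20 12 19 8
3 -6 2 12
19 6 17 10
10 29 22 -6

Output[0,0]: The receptive field on the input at this output position is [7 12 9 / 10 11 11]. Elementwise product with the kernel and sum: 12·-1 + 9·1 + 10·-1 + 11·3.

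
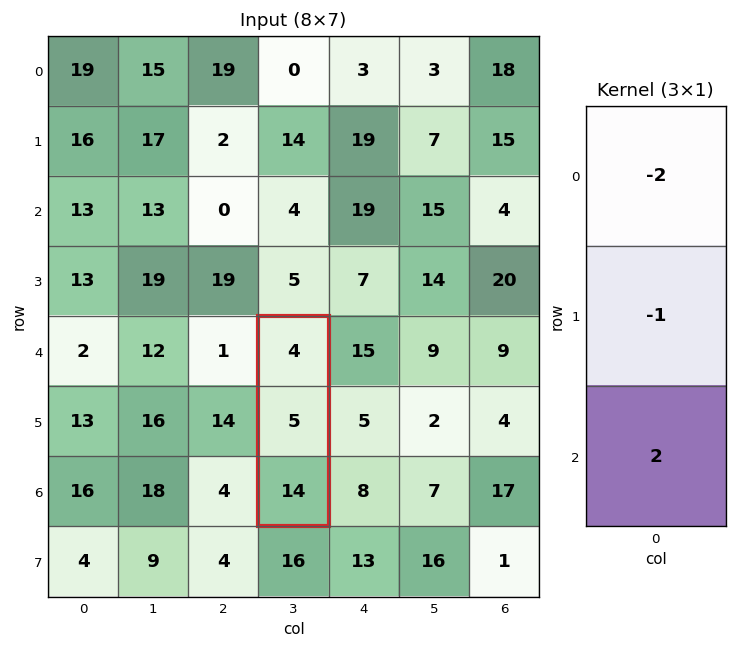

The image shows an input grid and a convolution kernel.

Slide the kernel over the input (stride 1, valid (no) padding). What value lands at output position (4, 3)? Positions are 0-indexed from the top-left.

15

The receptive field on the input at this output position is [4 / 5 / 14]. Elementwise product with the kernel and sum: 4·-2 + 5·-1 + 14·2.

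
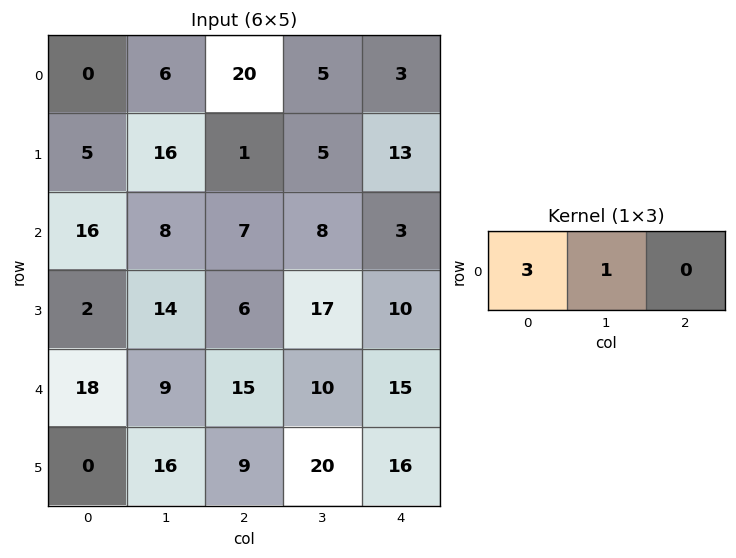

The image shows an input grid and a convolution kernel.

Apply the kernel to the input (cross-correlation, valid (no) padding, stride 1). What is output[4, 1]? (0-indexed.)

The receptive field on the input at this output position is [9 15 10]. Elementwise product with the kernel and sum: 9·3 + 15·1.

42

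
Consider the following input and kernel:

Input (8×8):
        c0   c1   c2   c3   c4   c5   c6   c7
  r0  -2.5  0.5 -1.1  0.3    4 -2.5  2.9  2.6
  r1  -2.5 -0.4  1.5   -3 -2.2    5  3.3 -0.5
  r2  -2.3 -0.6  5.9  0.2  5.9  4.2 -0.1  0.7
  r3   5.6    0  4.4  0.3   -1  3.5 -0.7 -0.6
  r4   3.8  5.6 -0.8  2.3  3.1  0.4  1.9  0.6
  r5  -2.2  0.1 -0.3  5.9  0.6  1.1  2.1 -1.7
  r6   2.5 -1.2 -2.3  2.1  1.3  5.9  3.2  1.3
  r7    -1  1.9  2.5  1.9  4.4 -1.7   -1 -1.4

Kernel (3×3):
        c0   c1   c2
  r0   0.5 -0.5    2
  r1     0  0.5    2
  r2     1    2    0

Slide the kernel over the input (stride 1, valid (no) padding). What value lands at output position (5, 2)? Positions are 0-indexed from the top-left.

8.05

The receptive field on the input at this output position is [-0.3 5.9 0.6 / -2.3 2.1 1.3 / 2.5 1.9 4.4]. Elementwise product with the kernel and sum: -0.3·0.5 + 5.9·-0.5 + 0.6·2 + 2.1·0.5 + 1.3·2 + 2.5·1 + 1.9·2.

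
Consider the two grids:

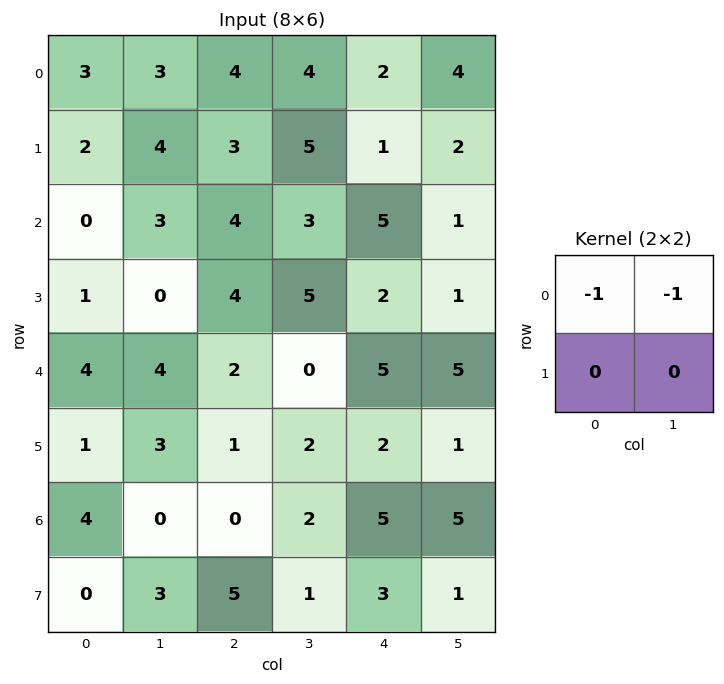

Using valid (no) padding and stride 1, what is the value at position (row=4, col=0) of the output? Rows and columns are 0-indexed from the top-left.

-8

The receptive field on the input at this output position is [4 4 / 1 3]. Elementwise product with the kernel and sum: 4·-1 + 4·-1.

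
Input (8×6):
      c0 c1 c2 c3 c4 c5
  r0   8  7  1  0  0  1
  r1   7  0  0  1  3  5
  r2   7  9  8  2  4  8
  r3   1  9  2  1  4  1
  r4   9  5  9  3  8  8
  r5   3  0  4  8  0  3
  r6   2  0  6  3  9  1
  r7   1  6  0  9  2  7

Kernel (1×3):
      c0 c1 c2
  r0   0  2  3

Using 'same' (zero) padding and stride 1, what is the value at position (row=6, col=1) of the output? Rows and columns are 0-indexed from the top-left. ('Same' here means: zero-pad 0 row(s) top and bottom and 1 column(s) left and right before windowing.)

The receptive field on the zero-padded input at this output position is [2 0 6]. Elementwise product with the kernel and sum: 0·2 + 6·3.

18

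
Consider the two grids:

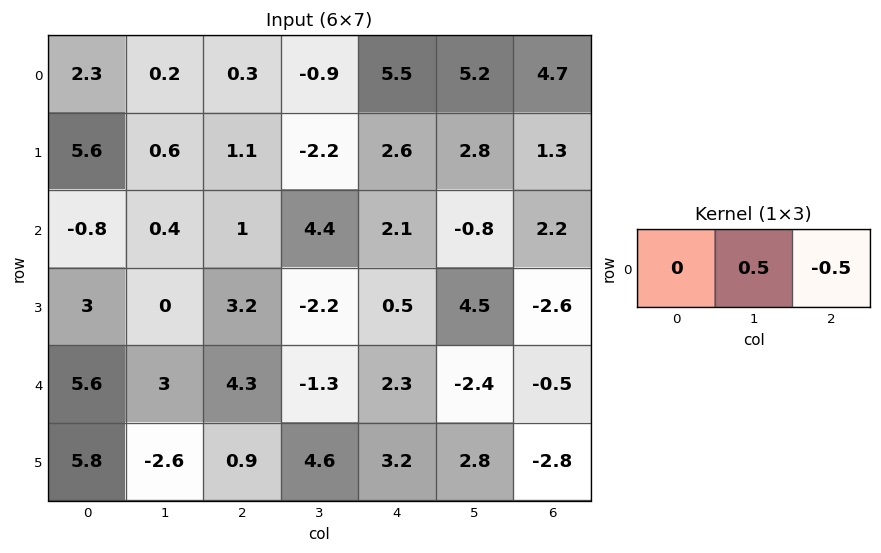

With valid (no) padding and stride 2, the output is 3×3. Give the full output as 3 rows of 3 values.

Output[0,0]: The receptive field on the input at this output position is [2.3 0.2 0.3]. Elementwise product with the kernel and sum: 0.2·0.5 + 0.3·-0.5.
Output[0,1]: The receptive field on the input at this output position is [0.3 -0.9 5.5]. Elementwise product with the kernel and sum: -0.9·0.5 + 5.5·-0.5.

-0.05 -3.2 0.25
-0.3 1.15 -1.5
-0.65 -1.8 -0.95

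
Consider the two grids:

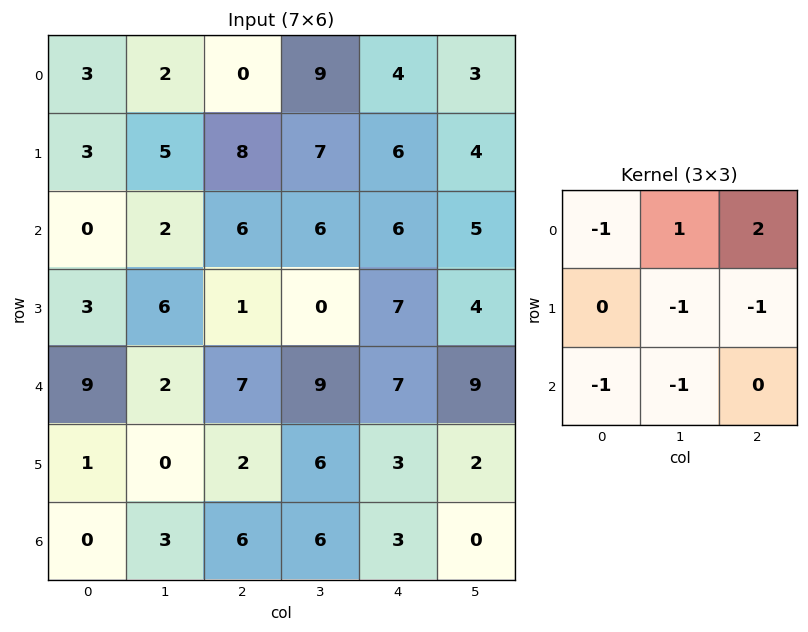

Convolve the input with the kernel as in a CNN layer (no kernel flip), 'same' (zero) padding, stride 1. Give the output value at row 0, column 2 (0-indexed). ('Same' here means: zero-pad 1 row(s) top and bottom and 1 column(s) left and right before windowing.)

-22

The receptive field on the zero-padded input at this output position is [0 0 0 / 2 0 9 / 5 8 7]. Elementwise product with the kernel and sum: 0·-1 + 0·1 + 0·2 + 0·-1 + 9·-1 + 5·-1 + 8·-1.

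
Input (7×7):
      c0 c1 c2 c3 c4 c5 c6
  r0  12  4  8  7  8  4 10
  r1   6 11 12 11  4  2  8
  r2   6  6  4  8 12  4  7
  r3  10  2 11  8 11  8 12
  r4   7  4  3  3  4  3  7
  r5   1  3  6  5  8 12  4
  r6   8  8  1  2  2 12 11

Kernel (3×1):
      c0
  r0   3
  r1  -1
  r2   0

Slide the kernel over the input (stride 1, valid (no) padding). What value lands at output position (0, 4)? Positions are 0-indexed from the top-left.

20

The receptive field on the input at this output position is [8 / 4 / 12]. Elementwise product with the kernel and sum: 8·3 + 4·-1.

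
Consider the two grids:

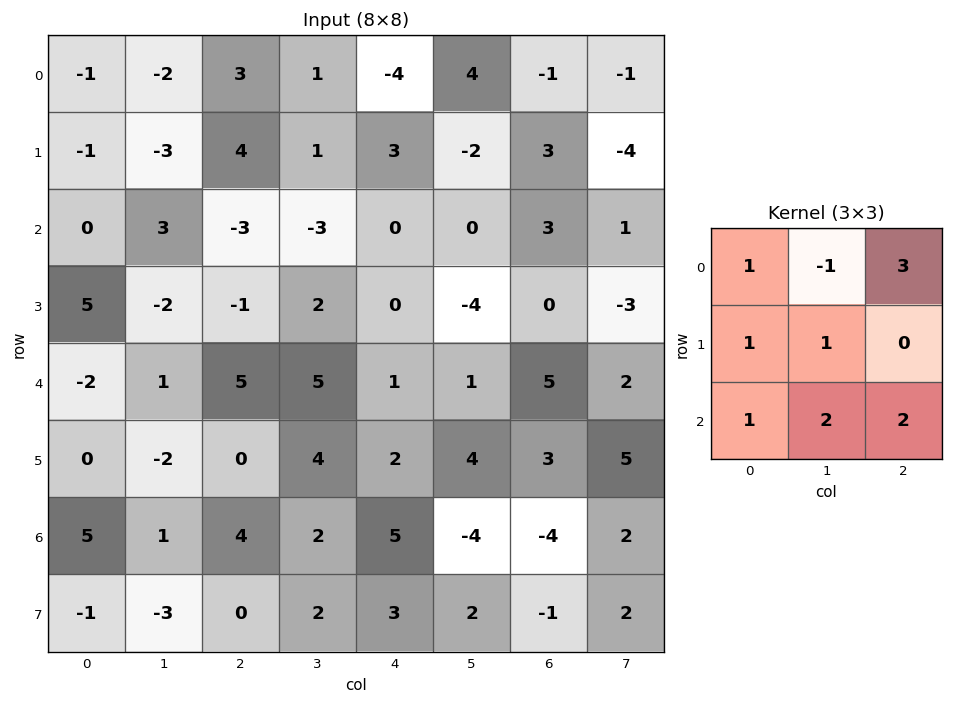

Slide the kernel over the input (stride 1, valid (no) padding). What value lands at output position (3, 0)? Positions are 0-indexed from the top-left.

-1

The receptive field on the input at this output position is [5 -2 -1 / -2 1 5 / 0 -2 0]. Elementwise product with the kernel and sum: 5·1 + -2·-1 + -1·3 + -2·1 + 1·1 + 0·1 + -2·2 + 0·2.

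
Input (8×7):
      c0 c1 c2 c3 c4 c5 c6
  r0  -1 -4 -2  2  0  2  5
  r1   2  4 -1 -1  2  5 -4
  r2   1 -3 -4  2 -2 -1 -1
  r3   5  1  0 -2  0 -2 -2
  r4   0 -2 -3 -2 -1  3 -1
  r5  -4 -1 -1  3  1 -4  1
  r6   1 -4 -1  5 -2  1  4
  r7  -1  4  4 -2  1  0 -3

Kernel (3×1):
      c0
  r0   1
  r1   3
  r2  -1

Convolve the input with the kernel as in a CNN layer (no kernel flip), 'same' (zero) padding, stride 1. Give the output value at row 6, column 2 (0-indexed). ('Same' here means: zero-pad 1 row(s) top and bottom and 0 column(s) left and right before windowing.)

The receptive field on the zero-padded input at this output position is [-1 / -1 / 4]. Elementwise product with the kernel and sum: -1·1 + -1·3 + 4·-1.

-8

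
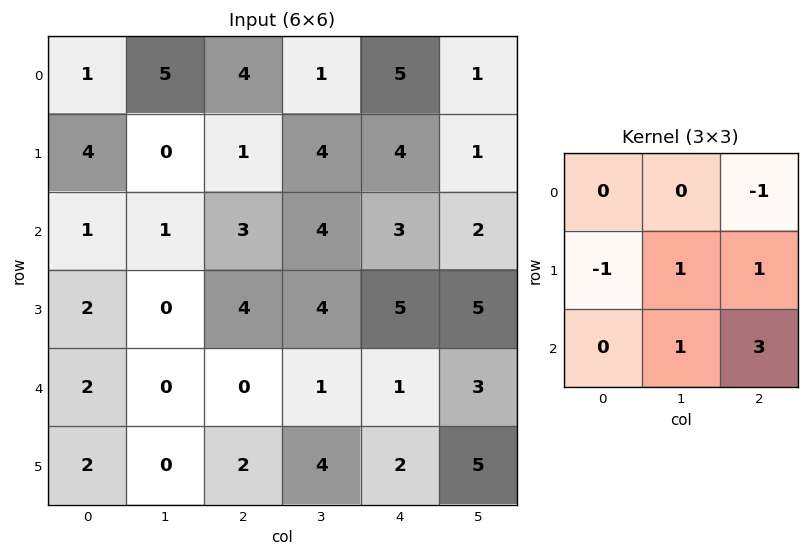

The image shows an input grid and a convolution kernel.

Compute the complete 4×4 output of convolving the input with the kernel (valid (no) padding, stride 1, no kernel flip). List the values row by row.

3 19 15 9
14 18 19 20
-1 7 6 14
0 11 7 15

Output[0,0]: The receptive field on the input at this output position is [1 5 4 / 4 0 1 / 1 1 3]. Elementwise product with the kernel and sum: 4·-1 + 4·-1 + 0·1 + 1·1 + 1·1 + 3·3.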